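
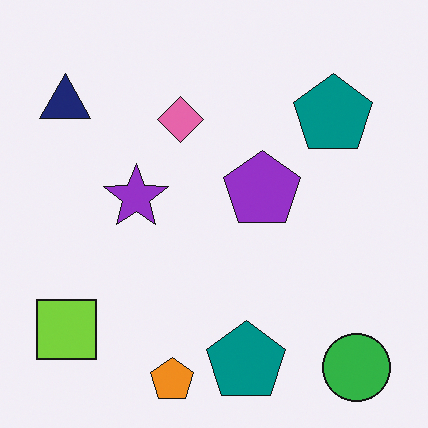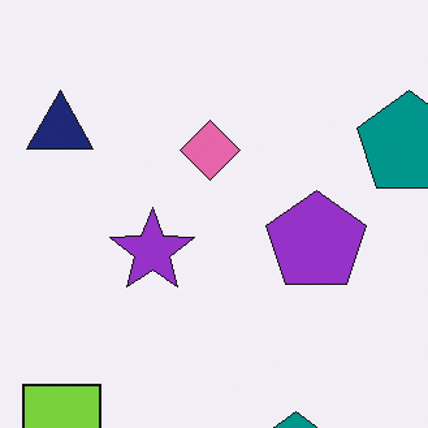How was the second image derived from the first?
The second image is the first cropped slightly and scaled back up.

The visible shapes are larger and the field of view is narrower; shapes near the original edges may be partly or wholly outside the frame — a crop-and-rescale.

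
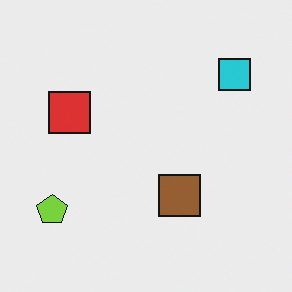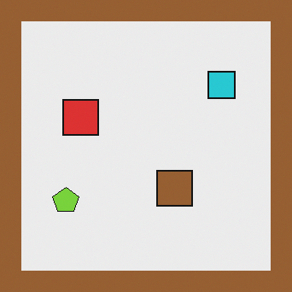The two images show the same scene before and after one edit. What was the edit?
The image was framed with a brown border.

A solid brown frame runs around the edge of the second image, with the content slightly shrunk inside it.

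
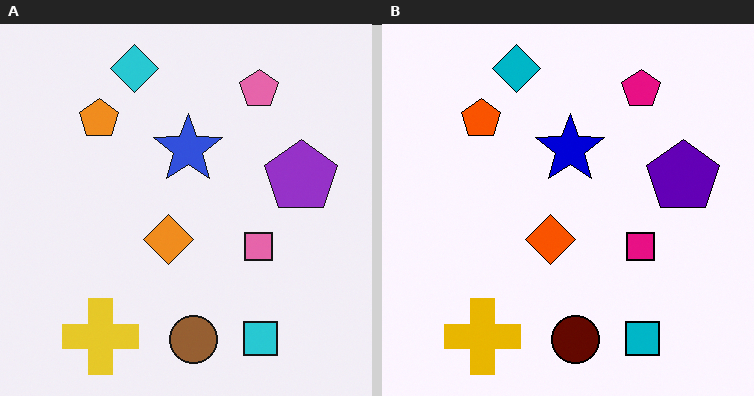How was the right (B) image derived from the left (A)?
Given much higher contrast.

Tones are pushed away from mid-grey across the whole image — a global contrast change.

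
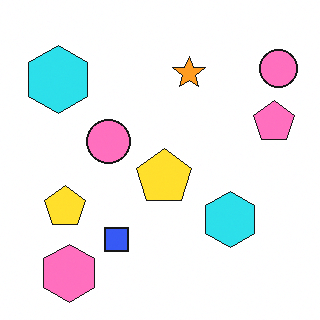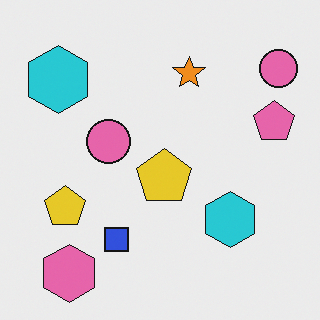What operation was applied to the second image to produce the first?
The image was slightly brightened.

Every pixel — background and shapes alike — is uniformly brightened.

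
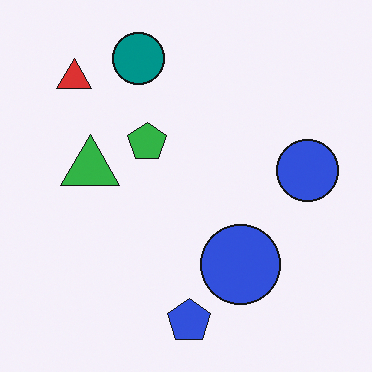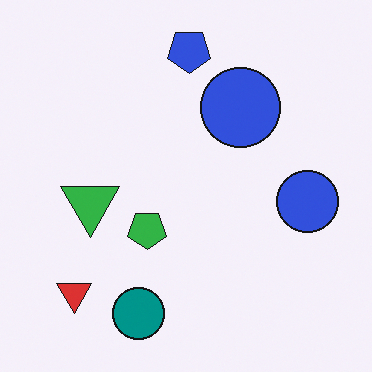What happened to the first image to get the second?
The image was flipped vertically (top ↔ bottom).

The blue pentagon is in the bottom of the first image and the top of the second — shapes on opposite sides of the horizontal midline have swapped in a mirror flip.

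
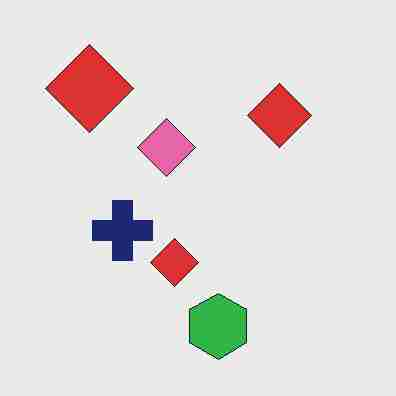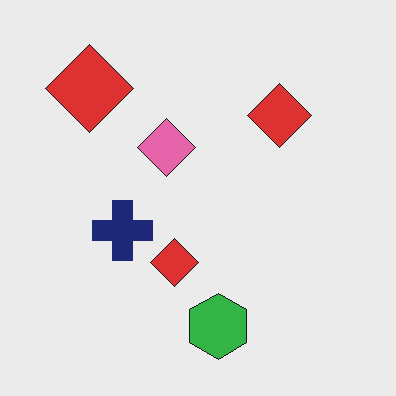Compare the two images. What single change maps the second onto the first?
The image was heavily JPEG-compressed with obvious blocking artifacts.

Blocky 8×8 compression artifacts appear around shape edges and the flat background shows ringing — characteristic JPEG degradation.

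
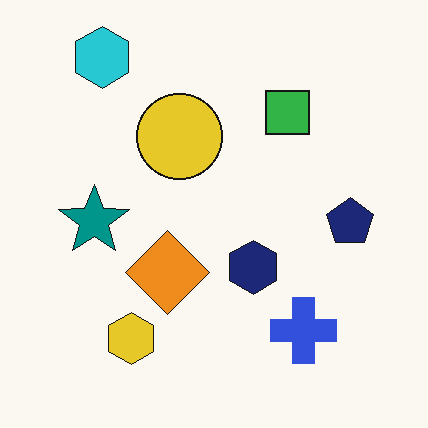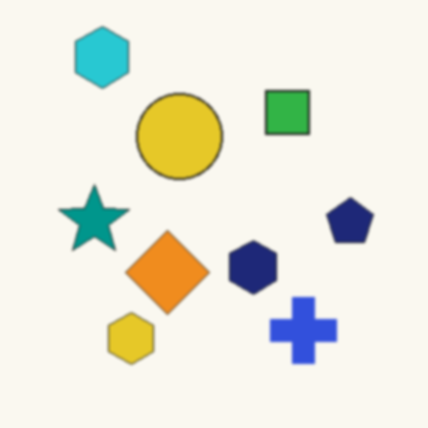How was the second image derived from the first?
The transformation is: given a subtle gaussian blur.

Shape edges and outlines are uniformly softened across the whole image.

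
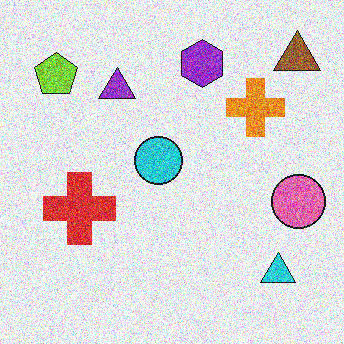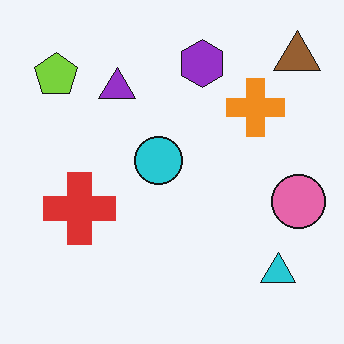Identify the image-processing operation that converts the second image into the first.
The first image is the second degraded with heavy additive noise.

Random speckle covers the whole image, including the flat background.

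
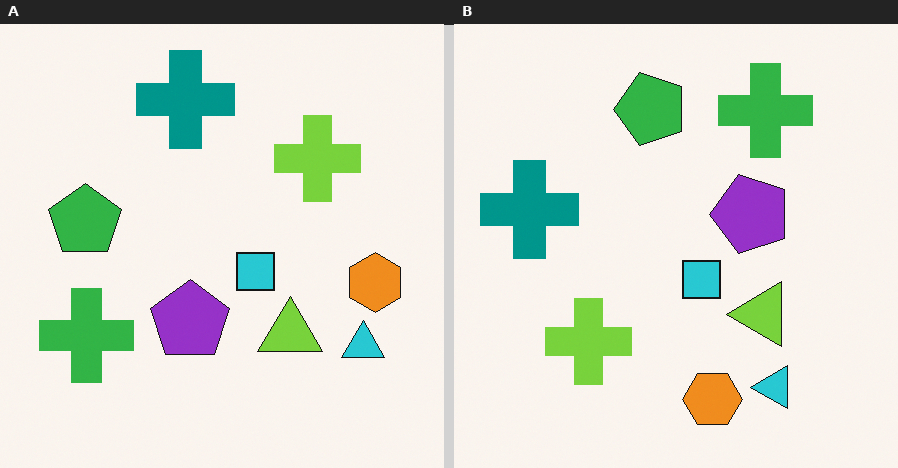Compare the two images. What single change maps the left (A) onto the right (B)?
The right (B) image is the left (A) transposed (reflected across the top-left ↔ bottom-right diagonal).

Shapes have swapped their row and column positions — what was in the top-right is now in the bottom-left — a diagonal reflection.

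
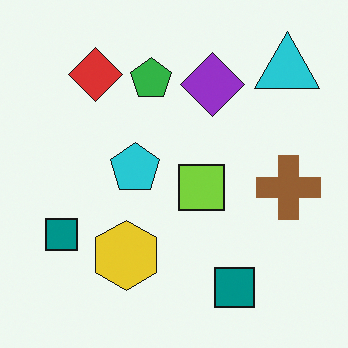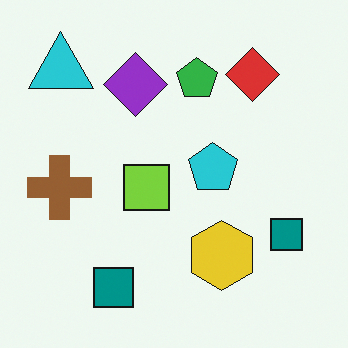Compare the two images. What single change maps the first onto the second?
The second image is the first flipped horizontally (left ↔ right).

The brown cross is in the right of the first image and the left of the second — shapes on opposite sides of the vertical midline have swapped in a mirror flip.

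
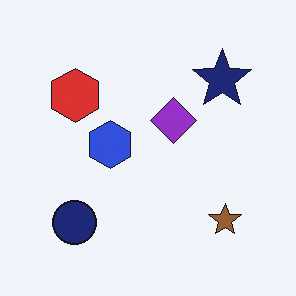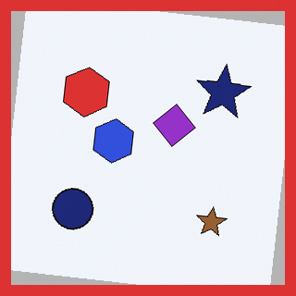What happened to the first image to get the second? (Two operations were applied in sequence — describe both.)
This is the original image rotated clockwise by a small amount, then framed with a red border.

Every shape is tilted by the same angle and the image corners show triangular fill wedges — a whole-image rotation by a non-right angle. A solid red frame runs around the edge of the second image, with the content slightly shrunk inside it.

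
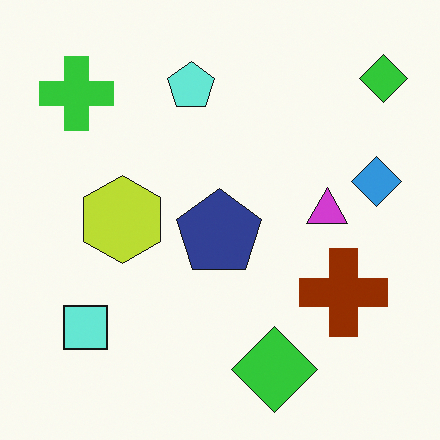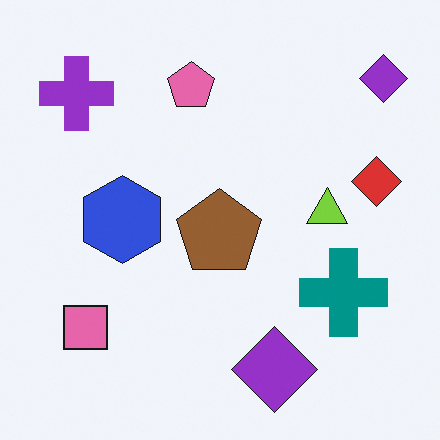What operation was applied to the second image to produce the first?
It was hue-shifted through roughly half the color wheel.

Every shape's color has rotated by the same amount around the hue wheel — a uniform hue shift.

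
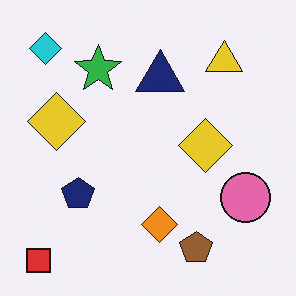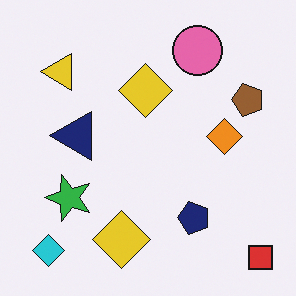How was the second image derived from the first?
The image was rotated 90° counter-clockwise.

The red square sits in the bottom-left of the first image and the bottom-right of the second — consistent with a whole-image 90° counter-clockwise rotation.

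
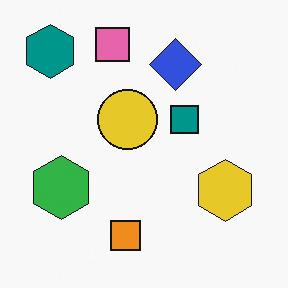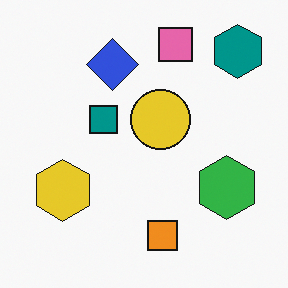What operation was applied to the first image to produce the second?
Flipped horizontally (left ↔ right).

The teal hexagon is in the top-left of the first image and the top-right of the second — shapes on opposite sides of the vertical midline have swapped in a mirror flip.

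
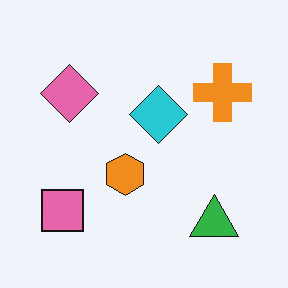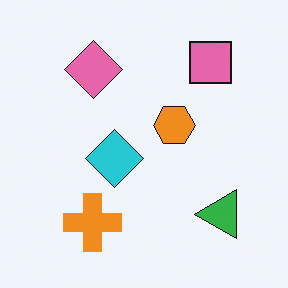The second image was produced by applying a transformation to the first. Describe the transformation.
It was transposed (reflected across the top-left ↔ bottom-right diagonal).

Shapes have swapped their row and column positions — what was in the top-right is now in the bottom-left — a diagonal reflection.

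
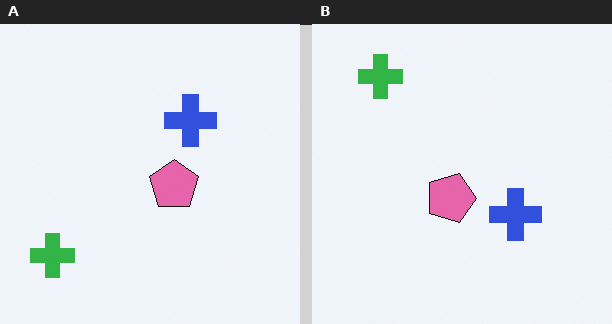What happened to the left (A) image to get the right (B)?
This is the original image rotated 90° clockwise.

The green cross sits in the bottom-left of the left (A) image and the top-left of the right (B) — consistent with a whole-image 90° clockwise rotation.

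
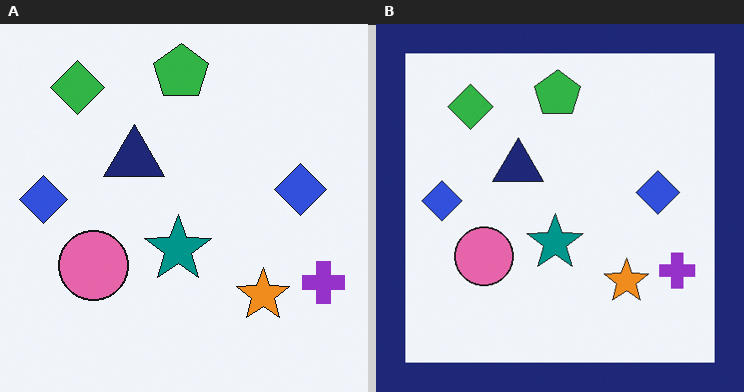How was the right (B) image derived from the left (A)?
It was framed with a navy border.

A solid navy frame runs around the edge of the right (B) image, with the content slightly shrunk inside it.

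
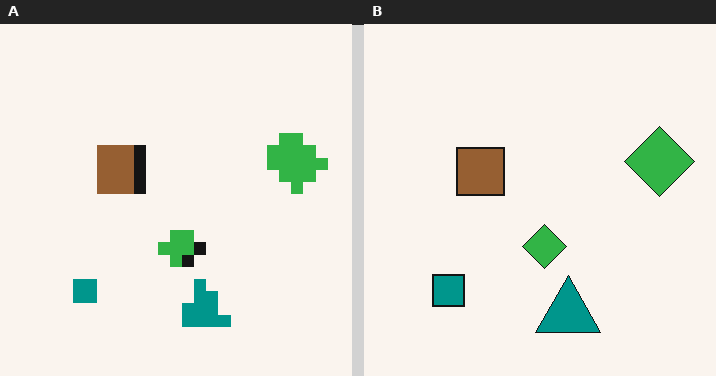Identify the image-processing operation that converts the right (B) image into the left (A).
The transformation is: heavily pixelated into large blocks.

Shapes are reduced to large square blocks; fine edges and outlines are lost — a downscale-then-upscale (mosaic) effect.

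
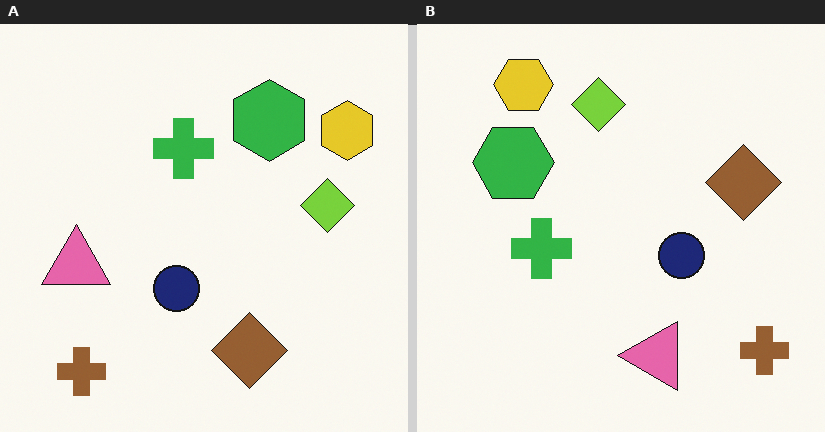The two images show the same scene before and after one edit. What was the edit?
It was rotated 90° counter-clockwise.

The brown cross sits in the bottom-left of the left (A) image and the bottom-right of the right (B) — consistent with a whole-image 90° counter-clockwise rotation.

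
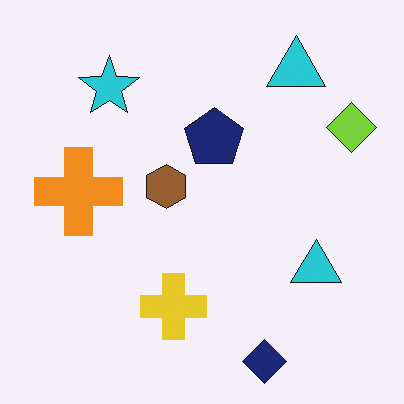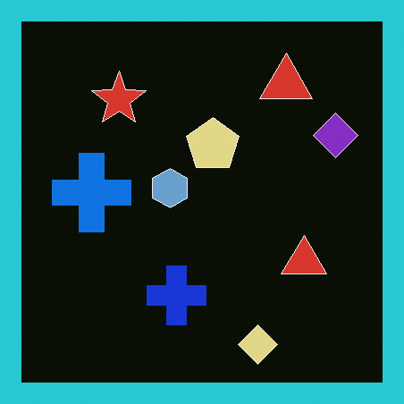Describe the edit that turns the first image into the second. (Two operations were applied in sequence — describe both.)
Color-inverted (negative), then framed with a cyan border.

The light background has become dark and every shape's color is its complement — a photographic negative. A solid cyan frame runs around the edge of the second image, with the content slightly shrunk inside it.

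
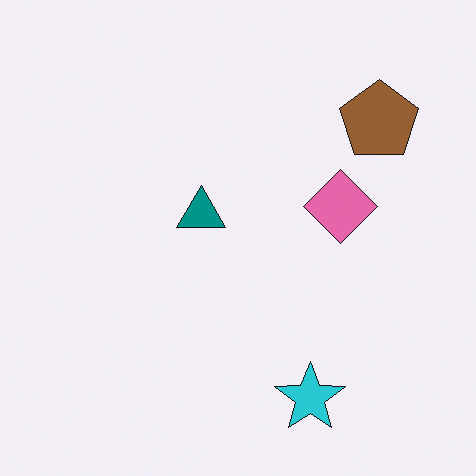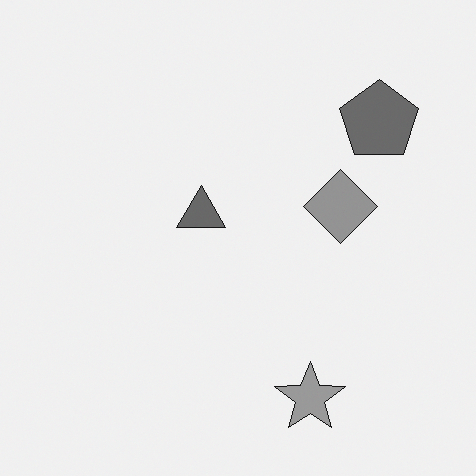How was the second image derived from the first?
This is the original image converted to grayscale.

All color is removed — every shape is now a shade of grey.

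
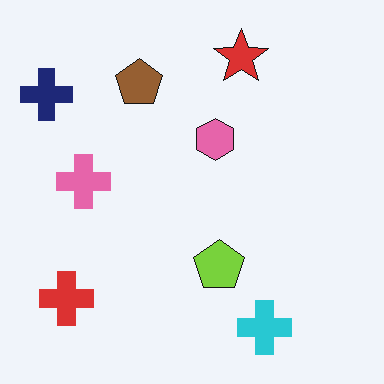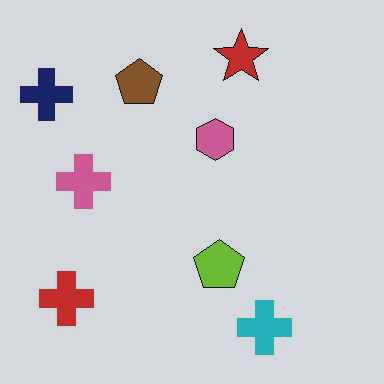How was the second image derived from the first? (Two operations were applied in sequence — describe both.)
The image was given moderate JPEG compression, then darkened a little.

Blocky 8×8 compression artifacts appear around shape edges and the flat background shows ringing — characteristic JPEG degradation. Every pixel — background and shapes alike — is uniformly darkened.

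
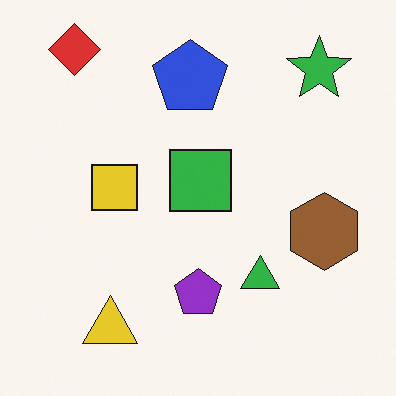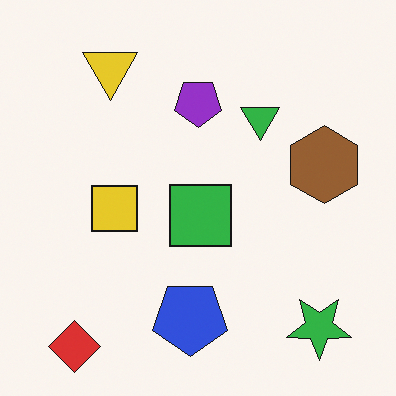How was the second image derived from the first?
Flipped vertically (top ↔ bottom).

The red diamond is in the top-left of the first image and the bottom-left of the second — shapes on opposite sides of the horizontal midline have swapped in a mirror flip.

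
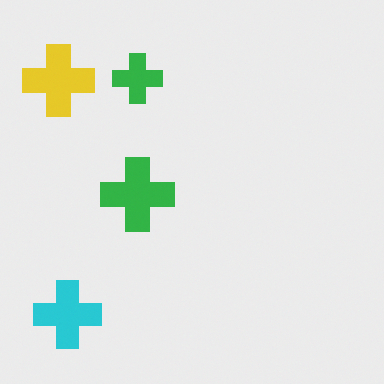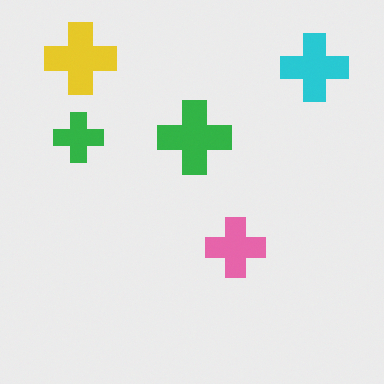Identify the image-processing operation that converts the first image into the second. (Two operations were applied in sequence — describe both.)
The second image is the first transposed (reflected across the top-left ↔ bottom-right diagonal), then overlaid with an additional pink cross.

Shapes have swapped their row and column positions — what was in the top-right is now in the bottom-left — a diagonal reflection. A pink cross appears in the second image that is absent from the first.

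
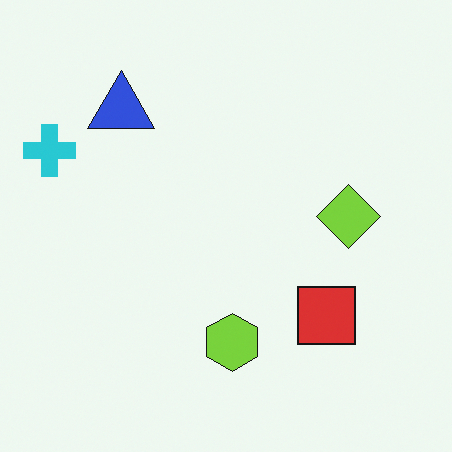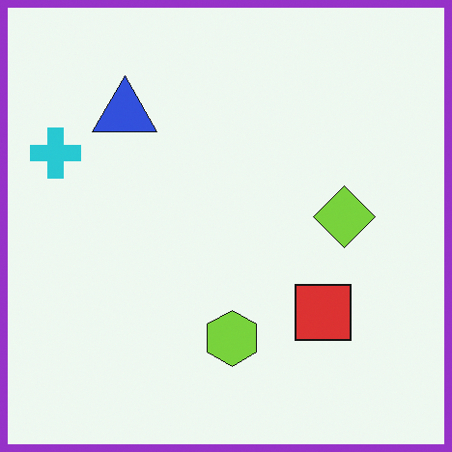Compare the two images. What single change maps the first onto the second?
It was framed with a purple border.

A solid purple frame runs around the edge of the second image, with the content slightly shrunk inside it.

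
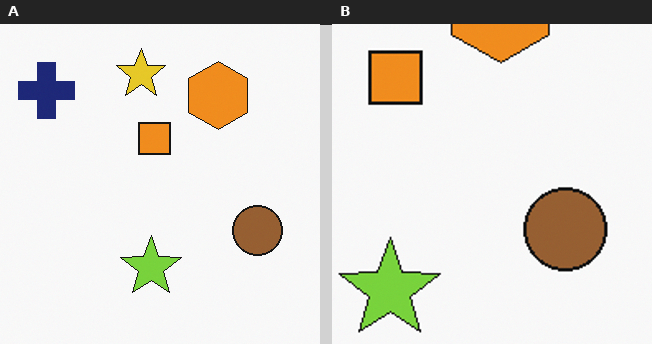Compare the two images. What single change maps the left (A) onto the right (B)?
The right (B) image is the left (A) cropped tightly and scaled back up.

The visible shapes are larger and the field of view is narrower; shapes near the original edges may be partly or wholly outside the frame — a crop-and-rescale.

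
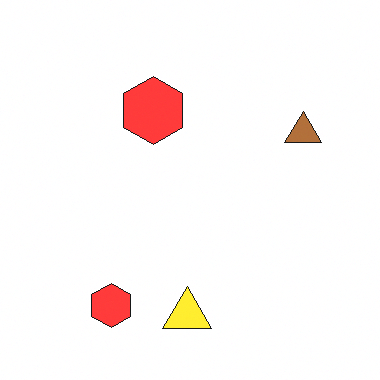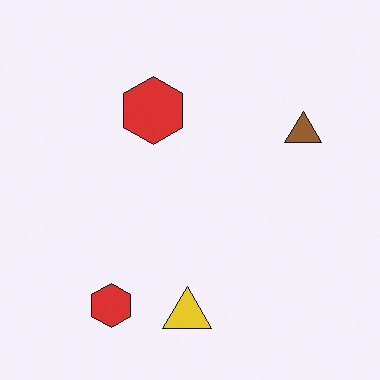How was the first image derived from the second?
It was brightened a little.

Every pixel — background and shapes alike — is uniformly brightened.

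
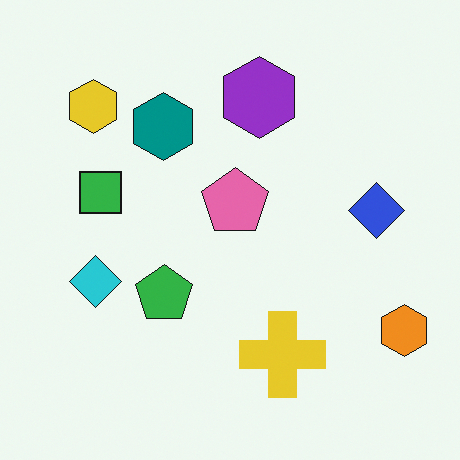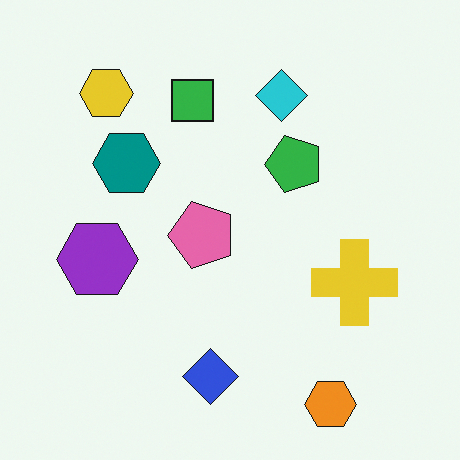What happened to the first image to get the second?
The transformation is: transposed (reflected across the top-left ↔ bottom-right diagonal).

Shapes have swapped their row and column positions — what was in the top-right is now in the bottom-left — a diagonal reflection.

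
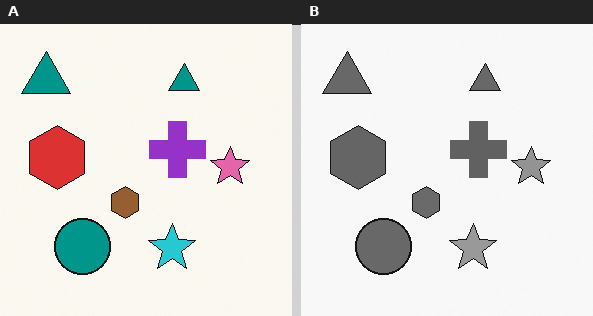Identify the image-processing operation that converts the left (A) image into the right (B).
The image was converted to grayscale.

All color is removed — every shape is now a shade of grey.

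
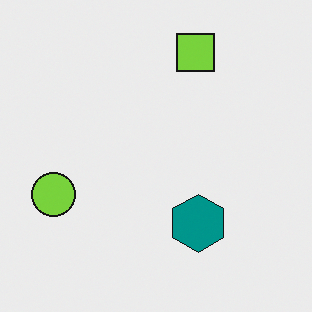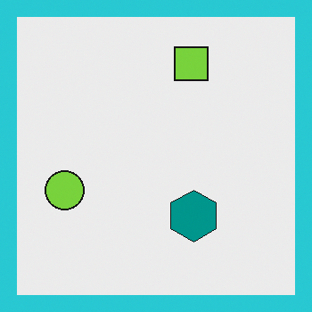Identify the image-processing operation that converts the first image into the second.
The transformation is: framed with a cyan border.

A solid cyan frame runs around the edge of the second image, with the content slightly shrunk inside it.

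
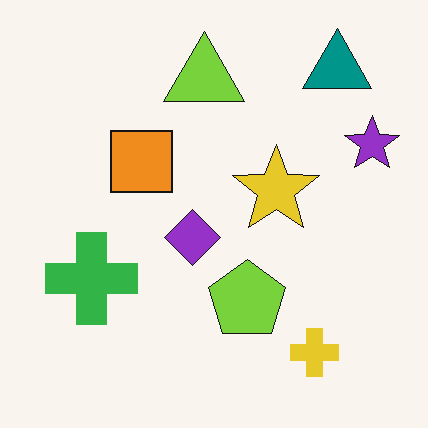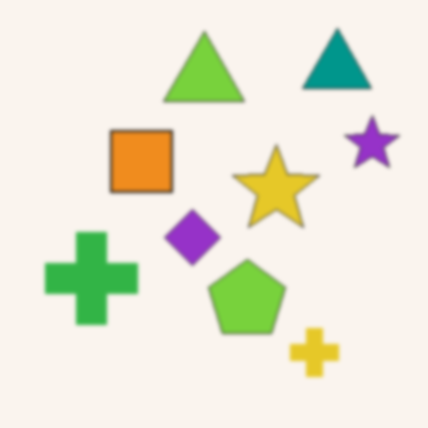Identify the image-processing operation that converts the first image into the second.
This is the original image slightly softened.

Shape edges and outlines are uniformly softened across the whole image.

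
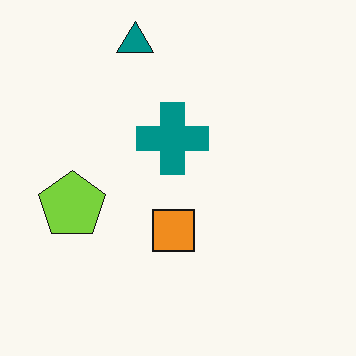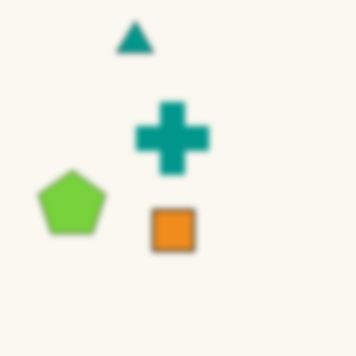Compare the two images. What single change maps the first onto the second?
This is the original image noticeably gaussian-blurred.

Shape edges and outlines are uniformly softened across the whole image.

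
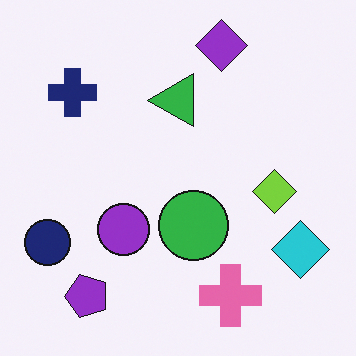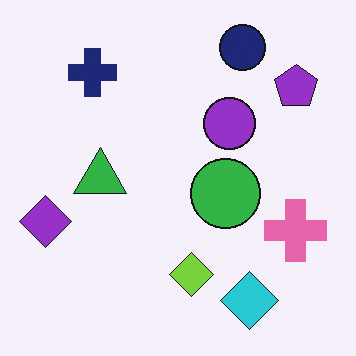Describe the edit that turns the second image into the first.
Transposed (reflected across the top-left ↔ bottom-right diagonal).

Shapes have swapped their row and column positions — what was in the top-right is now in the bottom-left — a diagonal reflection.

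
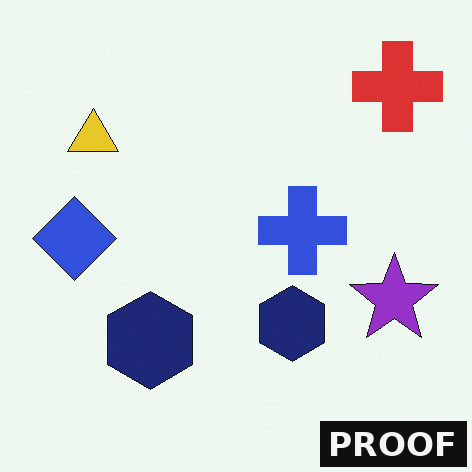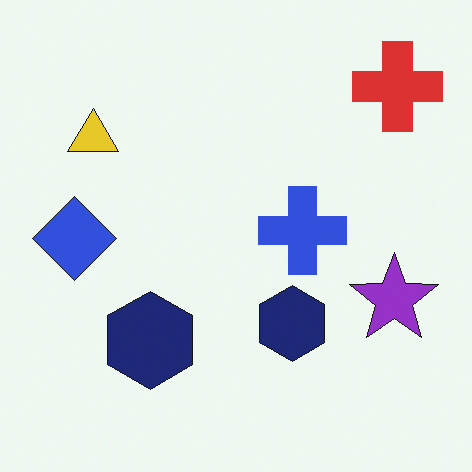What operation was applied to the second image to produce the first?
The first image is the second watermarked with the text "PROOF" in the lower-right corner.

A dark label reading "PROOF" appears in the lower-right corner.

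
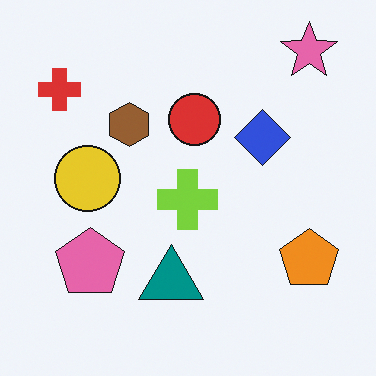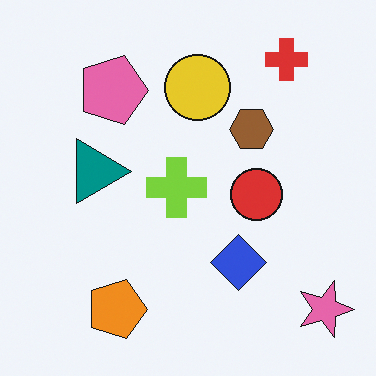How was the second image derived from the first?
The transformation is: rotated 90° clockwise.

The pink star sits in the top-right of the first image and the bottom-right of the second — consistent with a whole-image 90° clockwise rotation.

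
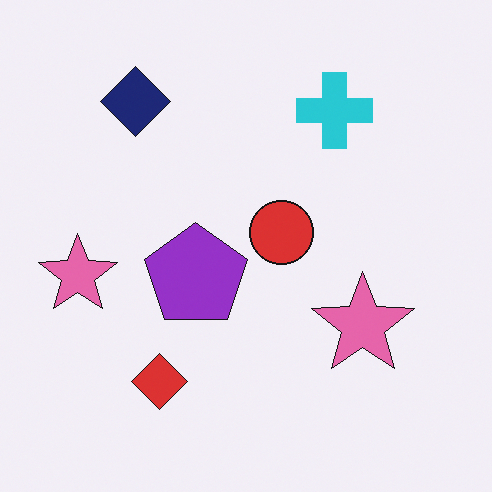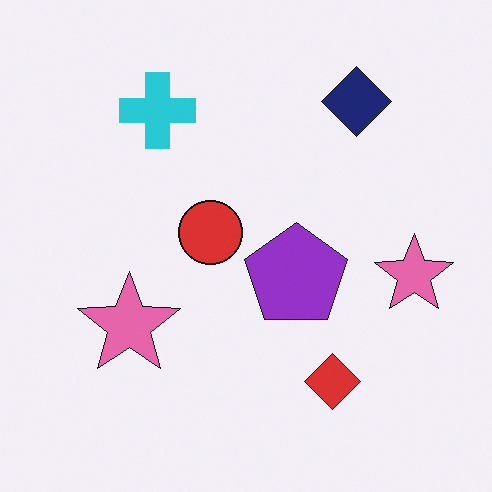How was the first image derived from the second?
Flipped horizontally (left ↔ right).

The navy diamond is in the top-right of the second image and the top-left of the first — shapes on opposite sides of the vertical midline have swapped in a mirror flip.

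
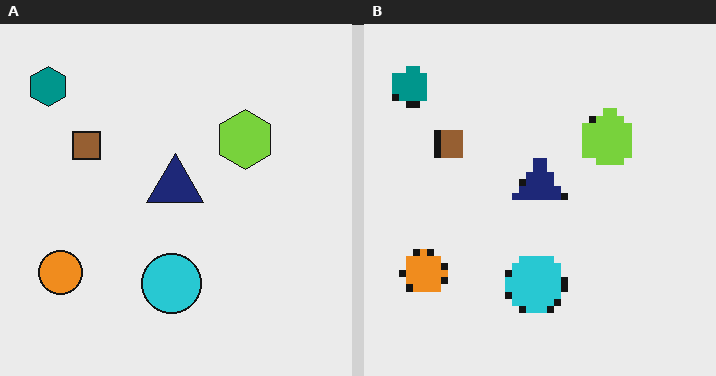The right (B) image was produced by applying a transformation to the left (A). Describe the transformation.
This is the original image moderately pixelated.

Shapes are reduced to large square blocks; fine edges and outlines are lost — a downscale-then-upscale (mosaic) effect.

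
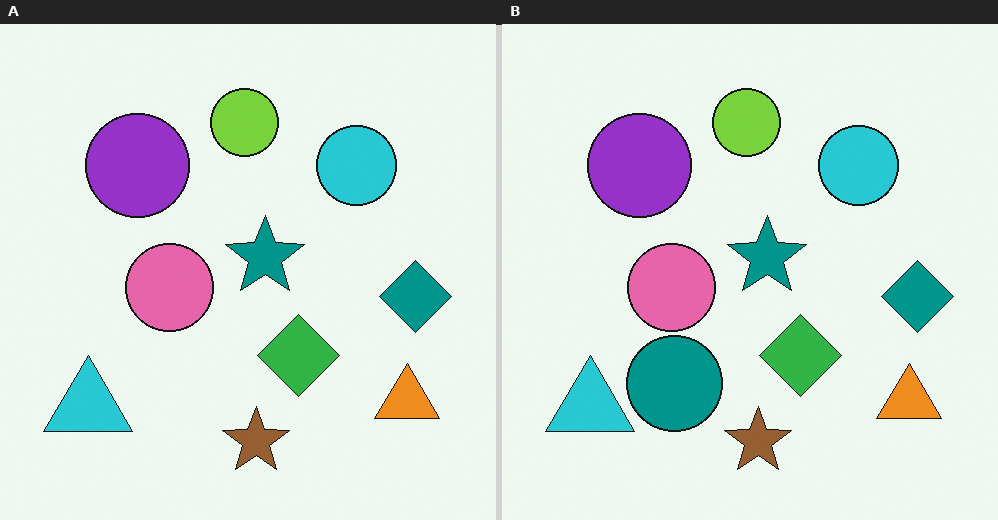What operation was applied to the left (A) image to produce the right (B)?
Overlaid with an additional teal circle.

A teal circle appears in the right (B) image that is absent from the left (A).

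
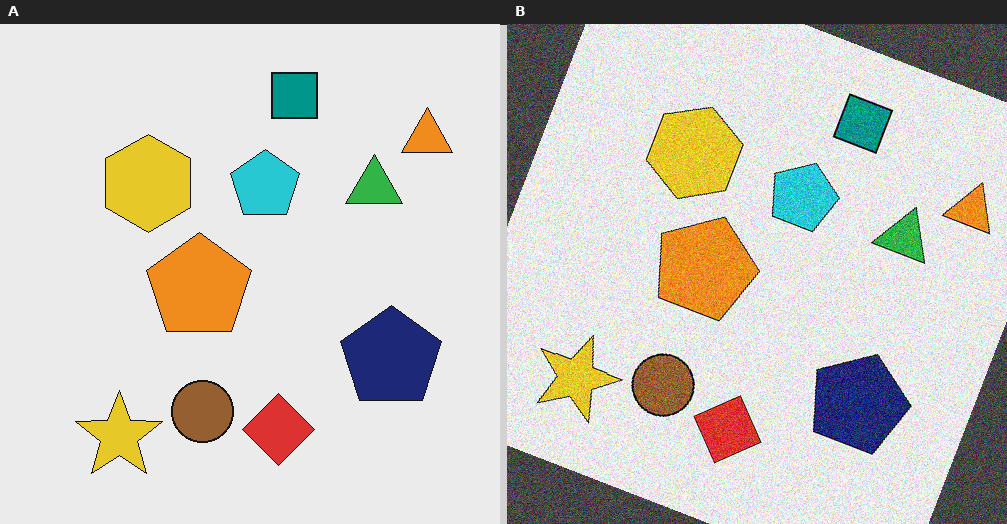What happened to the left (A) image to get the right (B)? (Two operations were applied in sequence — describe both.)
Rotated clockwise by a moderate amount, then degraded with moderate additive noise.

Every shape is tilted by the same angle and the image corners show triangular fill wedges — a whole-image rotation by a non-right angle. Random speckle covers the whole image, including the flat background.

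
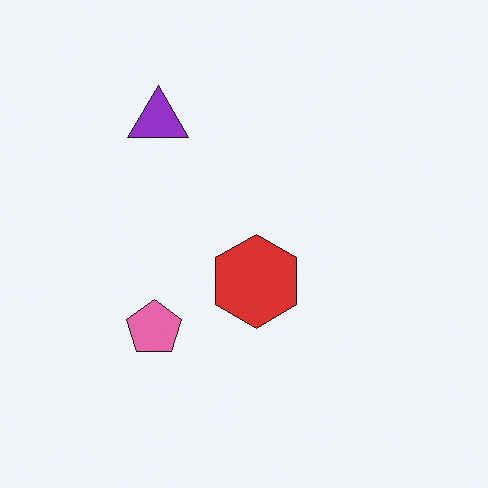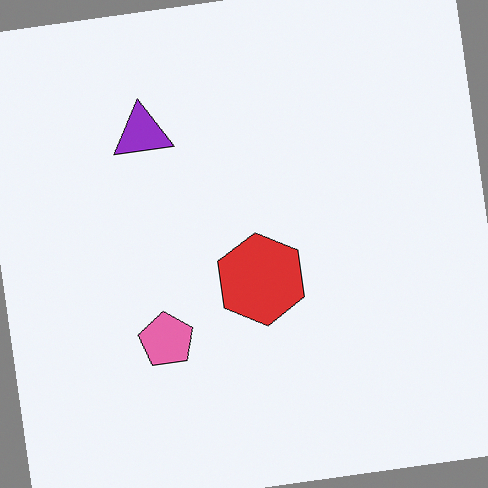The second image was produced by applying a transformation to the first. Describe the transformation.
This is the original image rotated counter-clockwise by a slight angle.

Every shape is tilted by the same angle and the image corners show triangular fill wedges — a whole-image rotation by a non-right angle.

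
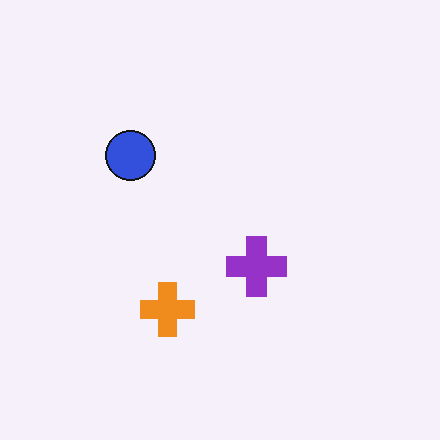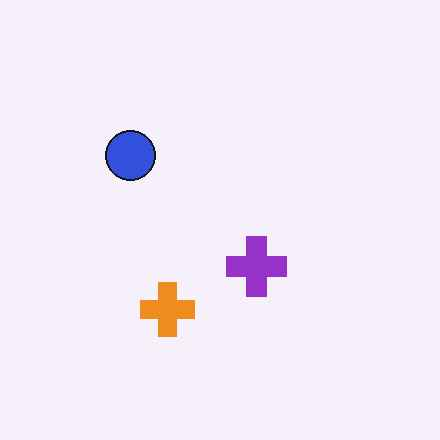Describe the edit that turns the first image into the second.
The second image is the first given moderate JPEG compression.

Blocky 8×8 compression artifacts appear around shape edges and the flat background shows ringing — characteristic JPEG degradation.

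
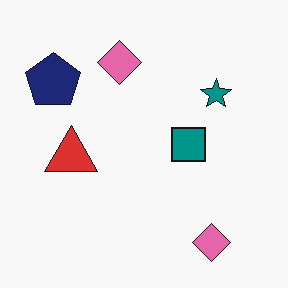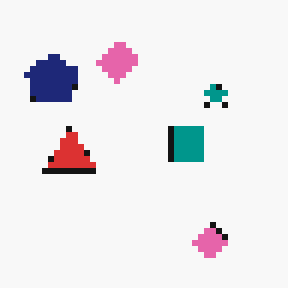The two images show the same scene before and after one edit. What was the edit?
The transformation is: moderately pixelated.

Shapes are reduced to large square blocks; fine edges and outlines are lost — a downscale-then-upscale (mosaic) effect.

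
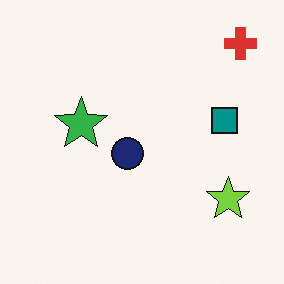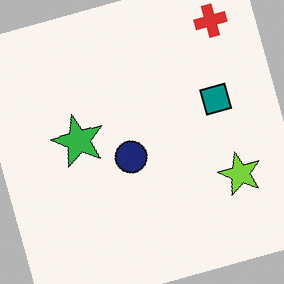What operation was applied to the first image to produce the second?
The transformation is: rotated counter-clockwise by a clearly visible amount.

Every shape is tilted by the same angle and the image corners show triangular fill wedges — a whole-image rotation by a non-right angle.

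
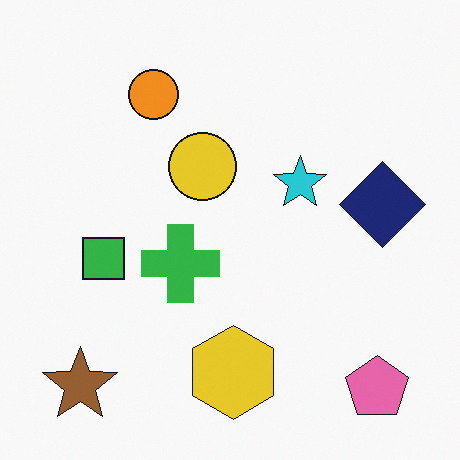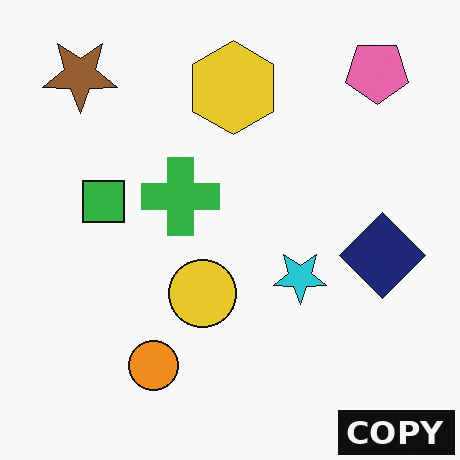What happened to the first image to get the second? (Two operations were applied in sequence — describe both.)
It was flipped vertically (top ↔ bottom), then watermarked with the text "COPY" in the lower-right corner.

The pink pentagon is in the bottom-right of the first image and the top-right of the second — shapes on opposite sides of the horizontal midline have swapped in a mirror flip. A dark label reading "COPY" appears in the lower-right corner.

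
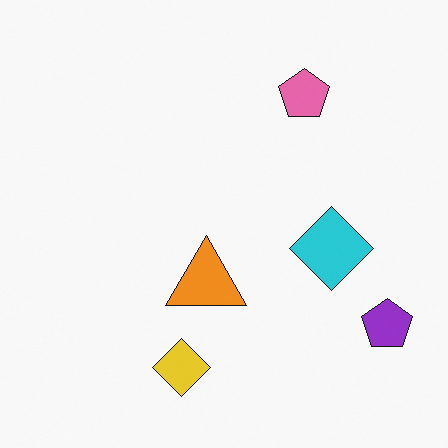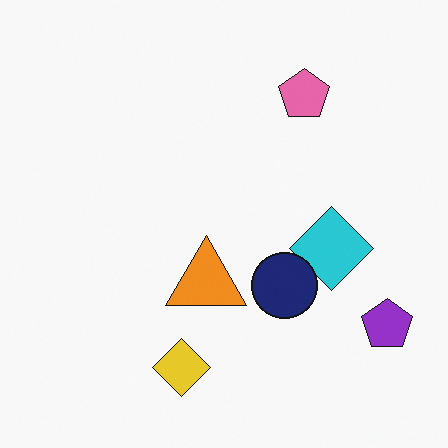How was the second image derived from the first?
Overlaid with an additional navy circle.

A navy circle appears in the second image that is absent from the first.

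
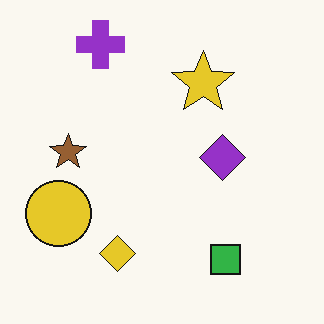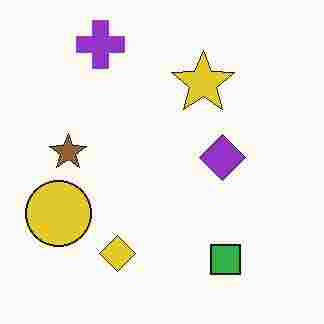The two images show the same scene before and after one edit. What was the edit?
This is the original image heavily JPEG-compressed with obvious blocking artifacts.

Blocky 8×8 compression artifacts appear around shape edges and the flat background shows ringing — characteristic JPEG degradation.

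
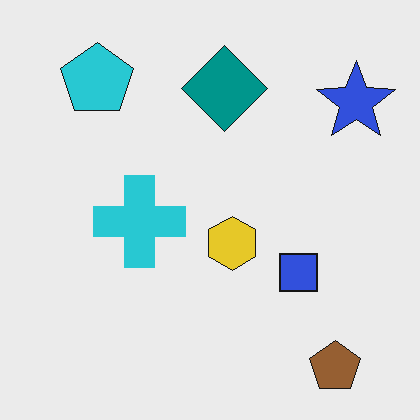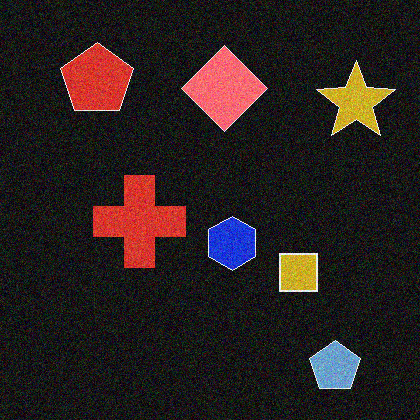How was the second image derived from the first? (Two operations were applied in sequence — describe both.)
The image was degraded with moderate additive noise, then color-inverted (negative).

Random speckle covers the whole image, including the flat background. The light background has become dark and every shape's color is its complement — a photographic negative.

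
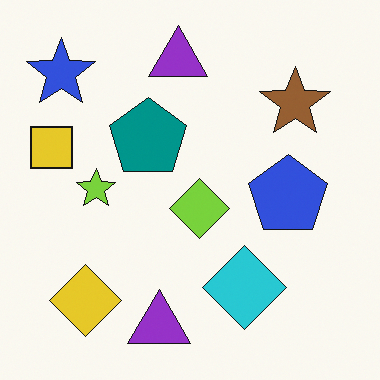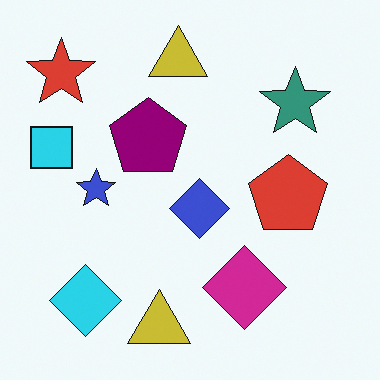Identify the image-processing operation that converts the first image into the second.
It was hue-shifted through roughly a third of the color wheel.

Every shape's color has rotated by the same amount around the hue wheel — a uniform hue shift.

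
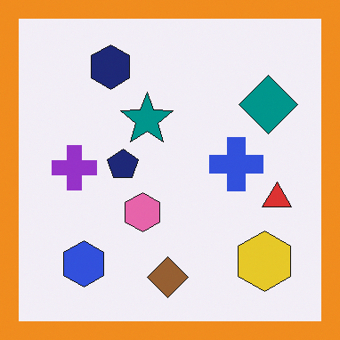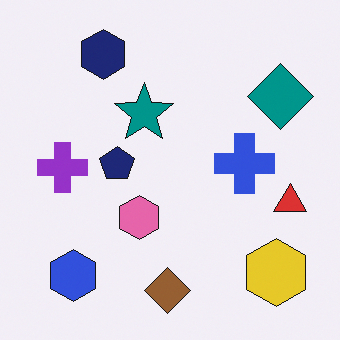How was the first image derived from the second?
The first image is the second framed with a orange border.

A solid orange frame runs around the edge of the first image, with the content slightly shrunk inside it.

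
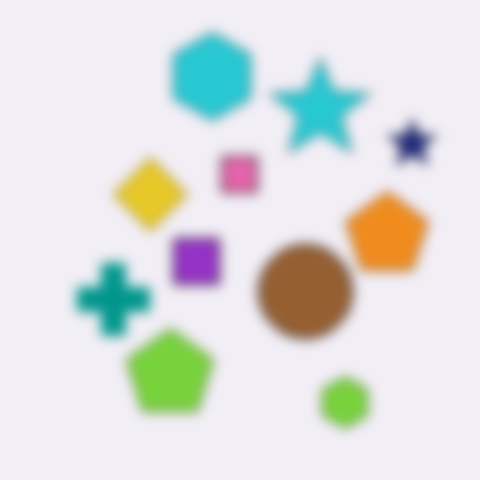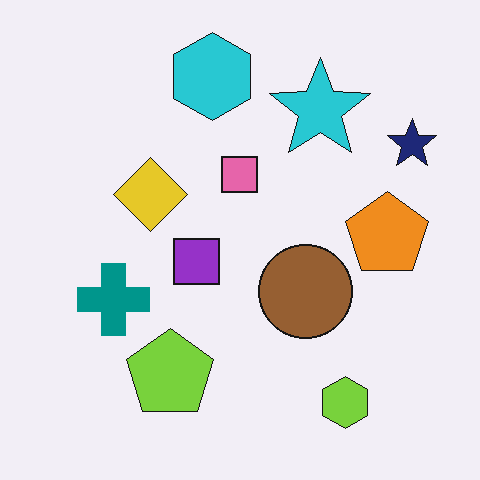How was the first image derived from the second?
The image was heavily blurred.

Shape edges and outlines are uniformly softened across the whole image.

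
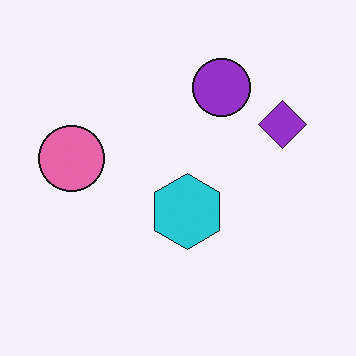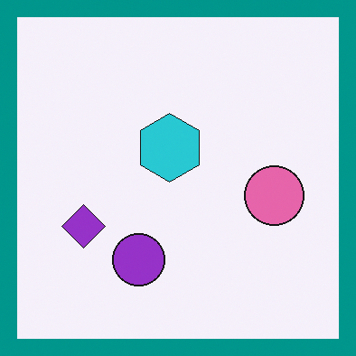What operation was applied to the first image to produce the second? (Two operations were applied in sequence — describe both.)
The transformation is: rotated 180°, then framed with a teal border.

The purple diamond sits in the right of the first image and the left of the second — consistent with a whole-image 180° rotation. A solid teal frame runs around the edge of the second image, with the content slightly shrunk inside it.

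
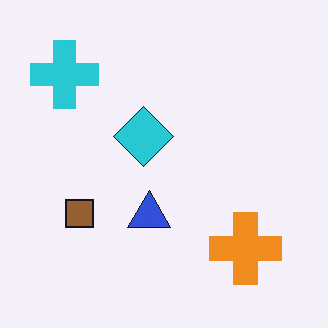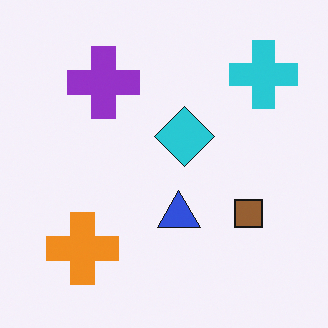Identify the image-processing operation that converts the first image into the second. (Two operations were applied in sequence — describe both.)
The second image is the first flipped horizontally (left ↔ right), then overlaid with an additional purple cross.

The cyan cross is in the top-left of the first image and the top-right of the second — shapes on opposite sides of the vertical midline have swapped in a mirror flip. A purple cross appears in the second image that is absent from the first.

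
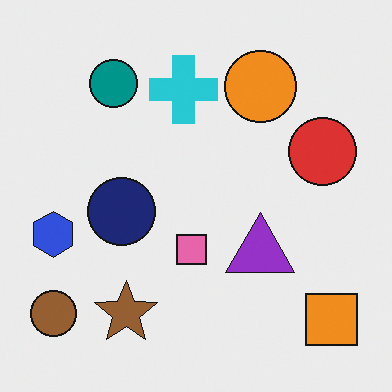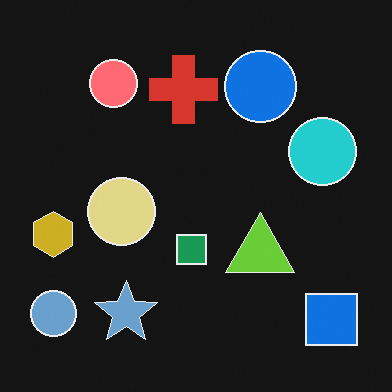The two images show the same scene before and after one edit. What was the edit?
This is the original image color-inverted (negative).

The light background has become dark and every shape's color is its complement — a photographic negative.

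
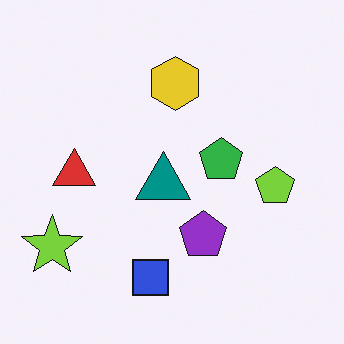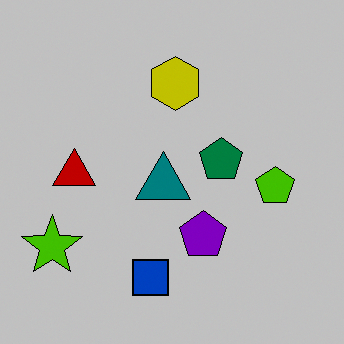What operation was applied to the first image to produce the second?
Heavily posterized to just a handful of flat colors.

Each flat color has snapped to a coarser quantized level — most visibly, the near-white background has dropped to a flat grey.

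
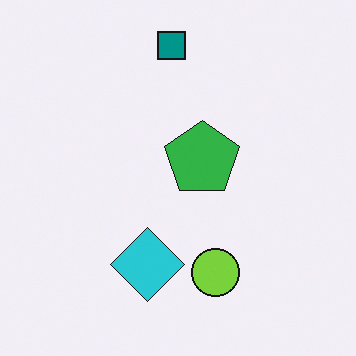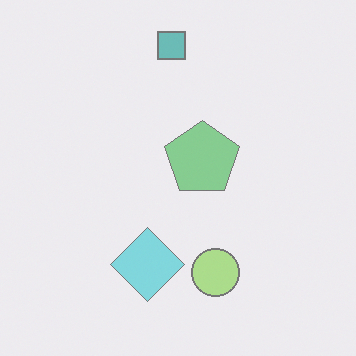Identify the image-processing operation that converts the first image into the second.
The second image is the first washed out (contrast reduced).

Tones are pushed toward mid-grey across the whole image — a global contrast change.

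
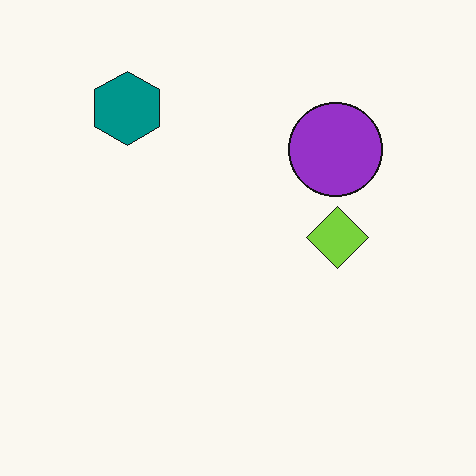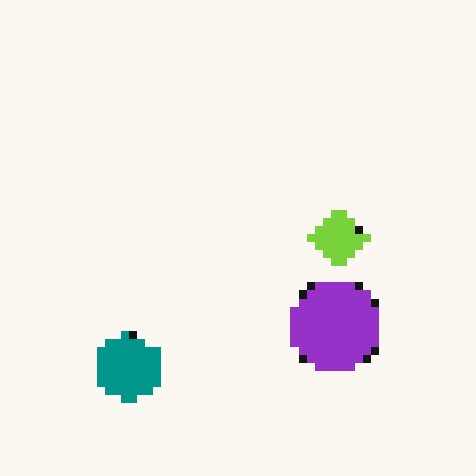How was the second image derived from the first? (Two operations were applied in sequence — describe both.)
Flipped vertically (top ↔ bottom), then pixelated into visible square blocks.

The teal hexagon is in the top-left of the first image and the bottom-left of the second — shapes on opposite sides of the horizontal midline have swapped in a mirror flip. Shapes are reduced to large square blocks; fine edges and outlines are lost — a downscale-then-upscale (mosaic) effect.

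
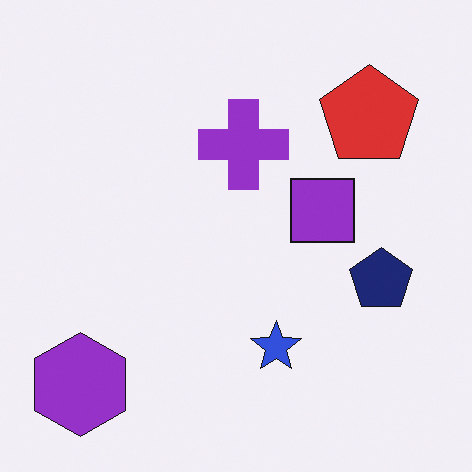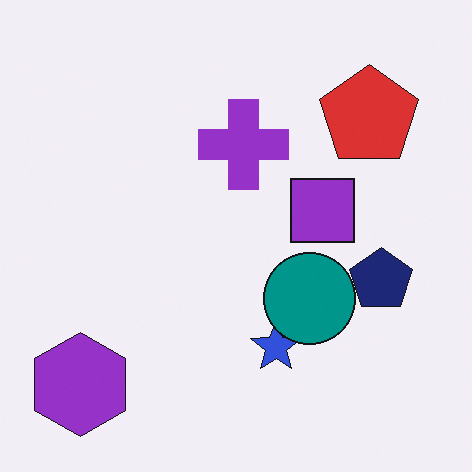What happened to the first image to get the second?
Overlaid with an additional teal circle.

A teal circle appears in the second image that is absent from the first.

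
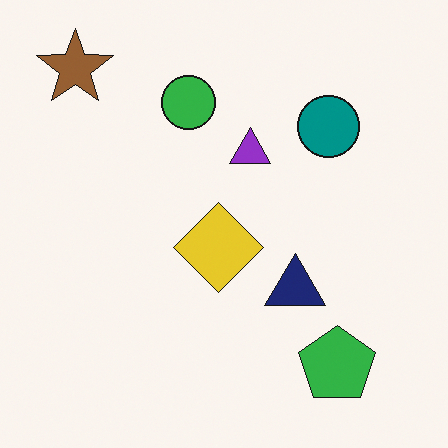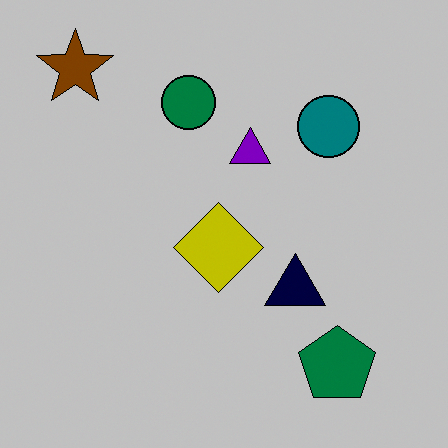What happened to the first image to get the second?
Aggressively posterized.

Each flat color has snapped to a coarser quantized level — most visibly, the near-white background has dropped to a flat grey.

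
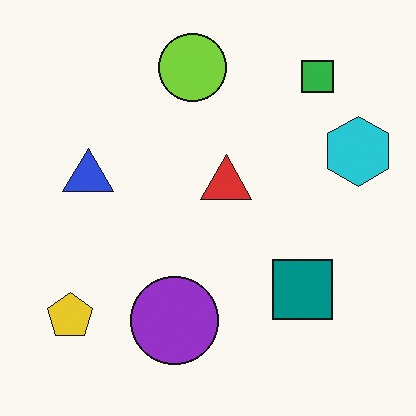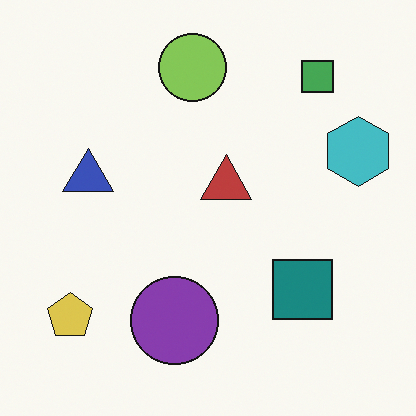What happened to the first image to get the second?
Slightly desaturated.

All colors are more muted and greyish — a global saturation change.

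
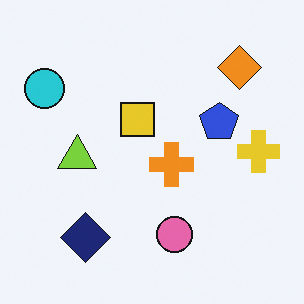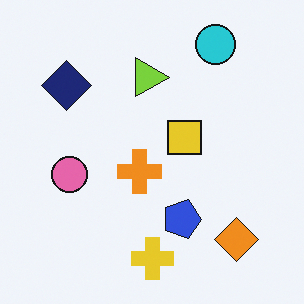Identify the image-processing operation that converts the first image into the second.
The second image is the first rotated 90° clockwise.

The cyan circle sits in the top-left of the first image and the top-right of the second — consistent with a whole-image 90° clockwise rotation.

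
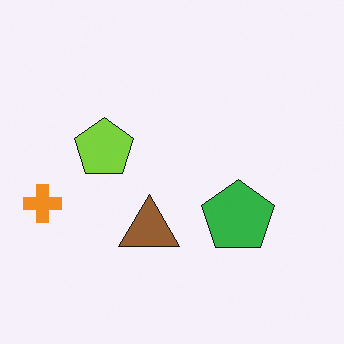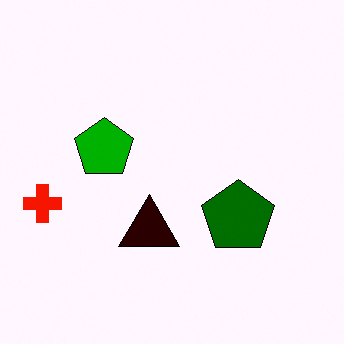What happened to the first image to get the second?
The second image is the first given much higher contrast.

Tones are pushed away from mid-grey across the whole image — a global contrast change.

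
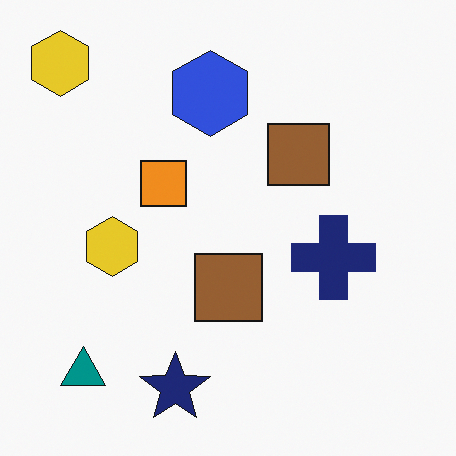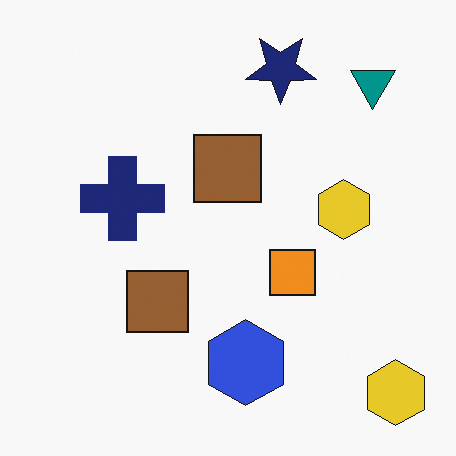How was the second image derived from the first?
It was rotated 180°.

The teal triangle sits in the bottom-left of the first image and the top-right of the second — consistent with a whole-image 180° rotation.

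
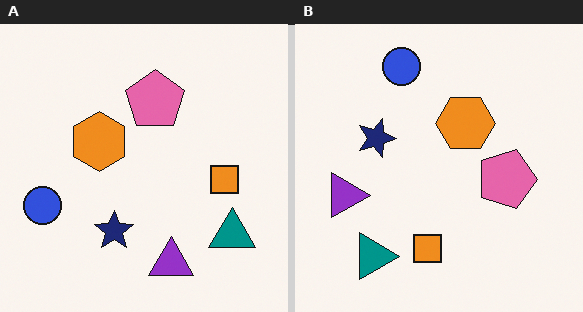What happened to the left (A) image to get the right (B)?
The image was rotated 90° clockwise.

The teal triangle sits in the bottom-right of the left (A) image and the bottom-left of the right (B) — consistent with a whole-image 90° clockwise rotation.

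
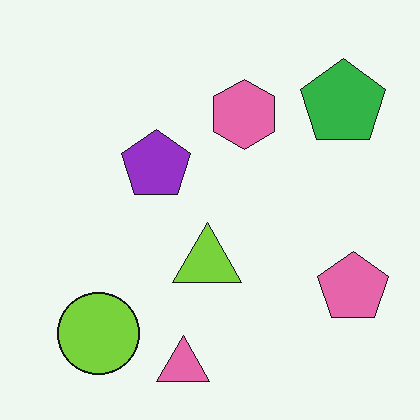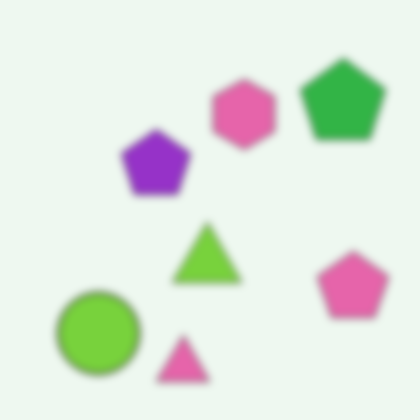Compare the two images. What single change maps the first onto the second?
This is the original image noticeably gaussian-blurred.

Shape edges and outlines are uniformly softened across the whole image.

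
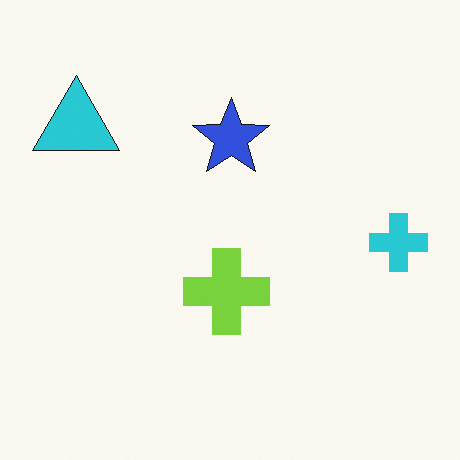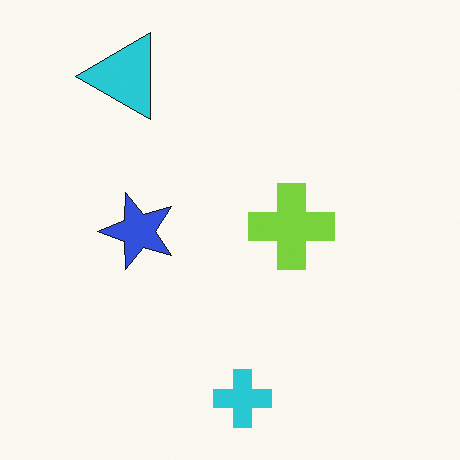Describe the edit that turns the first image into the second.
The transformation is: transposed (reflected across the top-left ↔ bottom-right diagonal).

Shapes have swapped their row and column positions — what was in the top-right is now in the bottom-left — a diagonal reflection.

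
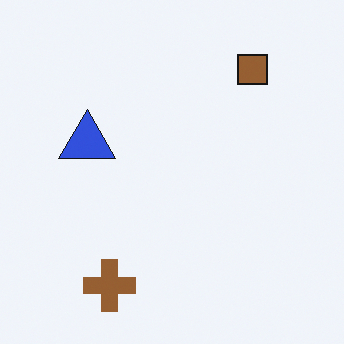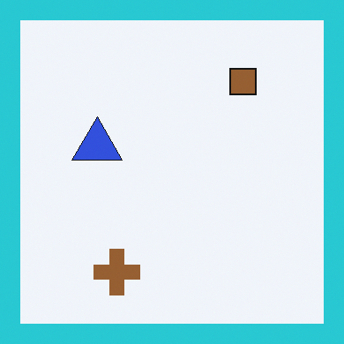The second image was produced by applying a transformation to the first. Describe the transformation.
It was framed with a cyan border.

A solid cyan frame runs around the edge of the second image, with the content slightly shrunk inside it.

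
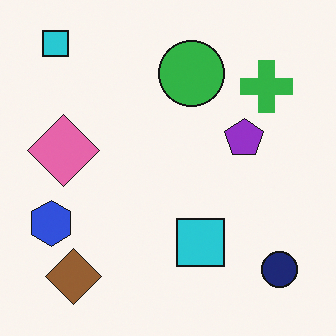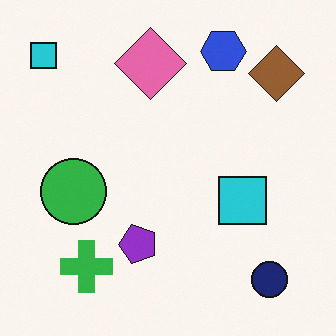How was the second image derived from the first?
The second image is the first transposed (reflected across the top-left ↔ bottom-right diagonal).

Shapes have swapped their row and column positions — what was in the top-right is now in the bottom-left — a diagonal reflection.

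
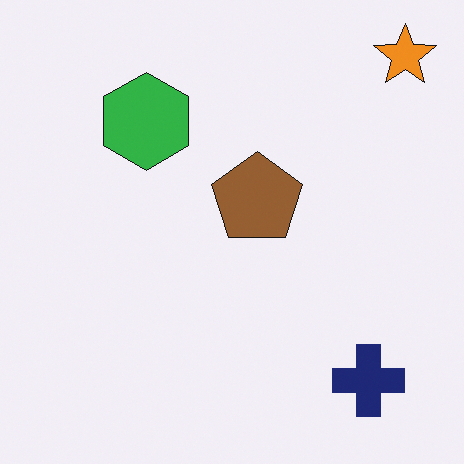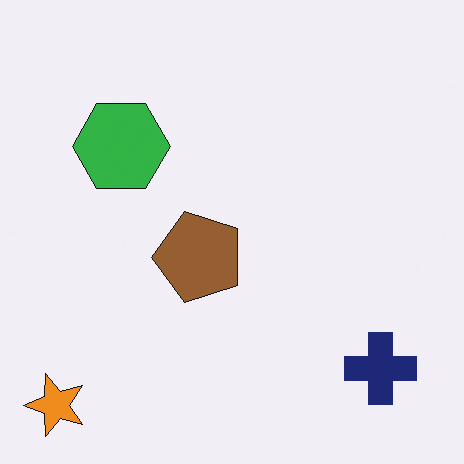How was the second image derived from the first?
The second image is the first transposed (reflected across the top-left ↔ bottom-right diagonal).

Shapes have swapped their row and column positions — what was in the top-right is now in the bottom-left — a diagonal reflection.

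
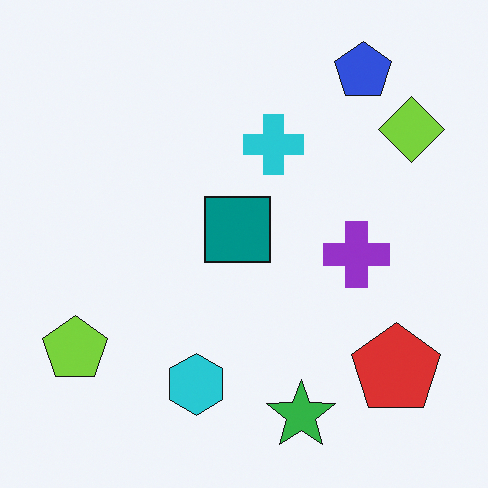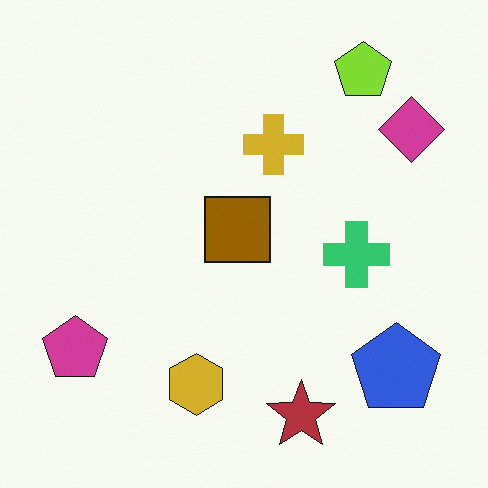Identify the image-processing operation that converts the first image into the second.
The transformation is: hue-shifted through roughly half the color wheel.

Every shape's color has rotated by the same amount around the hue wheel — a uniform hue shift.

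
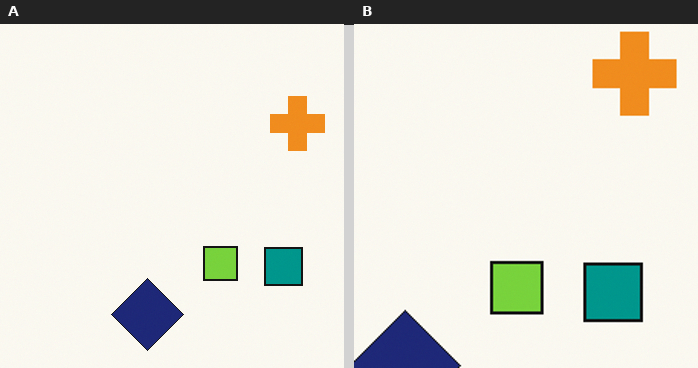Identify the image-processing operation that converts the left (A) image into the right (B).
The right (B) image is the left (A) cropped to a modestly smaller region and rescaled.

The visible shapes are larger and the field of view is narrower; shapes near the original edges may be partly or wholly outside the frame — a crop-and-rescale.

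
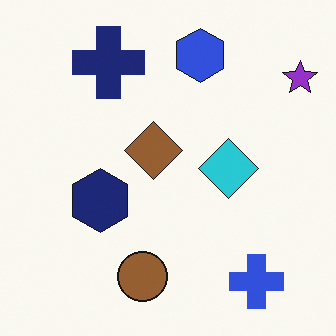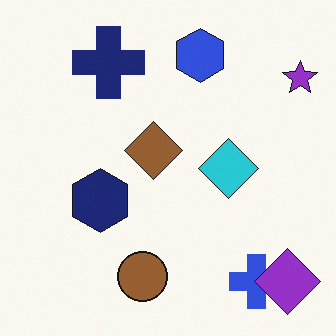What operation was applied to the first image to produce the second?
The second image is the first overlaid with an additional purple diamond.

A purple diamond appears in the second image that is absent from the first.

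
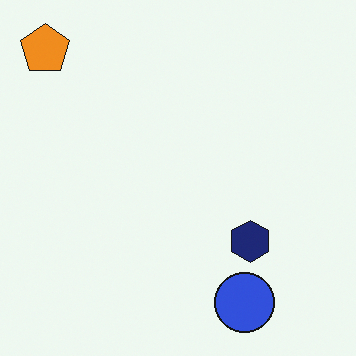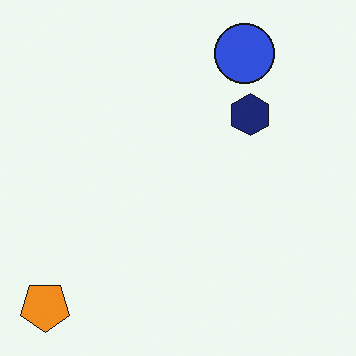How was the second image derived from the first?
It was flipped vertically (top ↔ bottom).

The orange pentagon is in the top-left of the first image and the bottom-left of the second — shapes on opposite sides of the horizontal midline have swapped in a mirror flip.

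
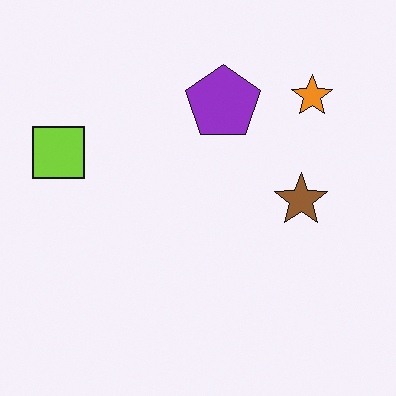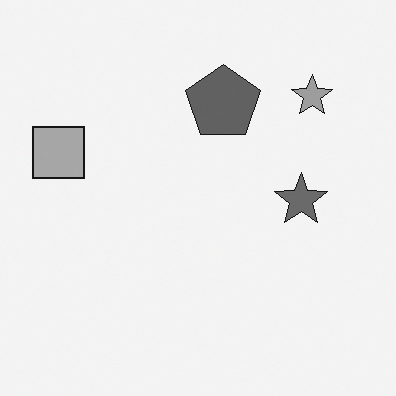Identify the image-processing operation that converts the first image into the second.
This is the original image converted to grayscale.

All color is removed — every shape is now a shade of grey.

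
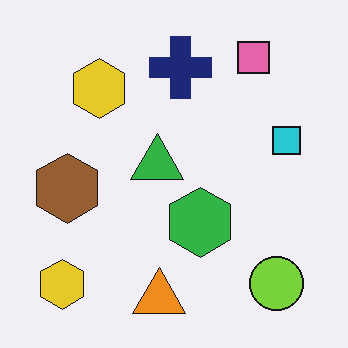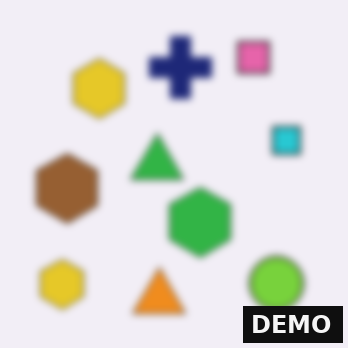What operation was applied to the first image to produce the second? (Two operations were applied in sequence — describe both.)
The second image is the first moderately blurred, then watermarked with the text "DEMO" in the lower-right corner.

Shape edges and outlines are uniformly softened across the whole image. A dark label reading "DEMO" appears in the lower-right corner.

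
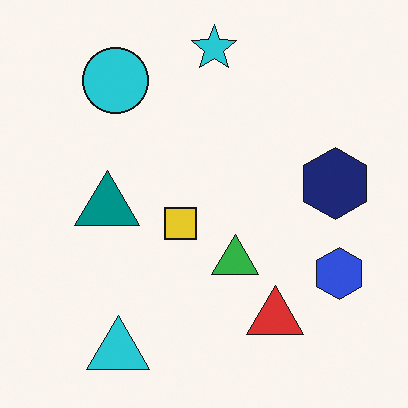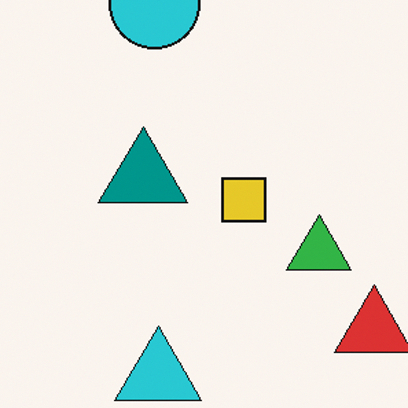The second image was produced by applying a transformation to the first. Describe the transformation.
This is the original image cropped to a modestly smaller region and rescaled.

The visible shapes are larger and the field of view is narrower; shapes near the original edges may be partly or wholly outside the frame — a crop-and-rescale.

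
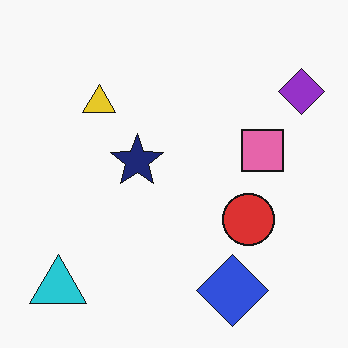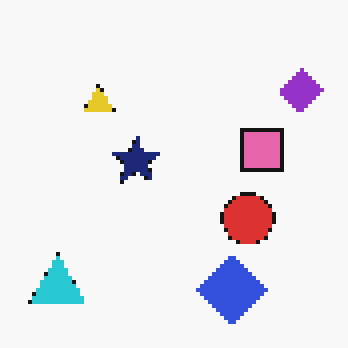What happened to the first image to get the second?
Mildly pixelated.

Shapes are reduced to large square blocks; fine edges and outlines are lost — a downscale-then-upscale (mosaic) effect.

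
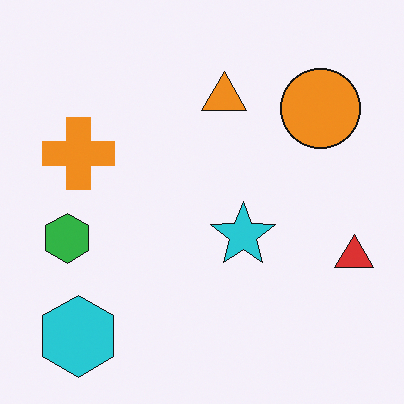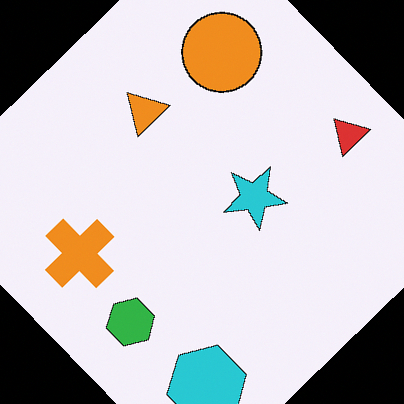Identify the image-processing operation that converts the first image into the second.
The transformation is: rotated counter-clockwise by a large amount — several tens of degrees.

Every shape is tilted by the same angle and the image corners show triangular fill wedges — a whole-image rotation by a non-right angle.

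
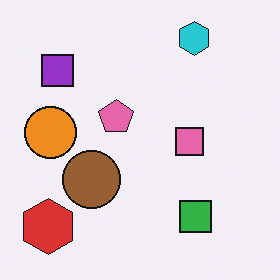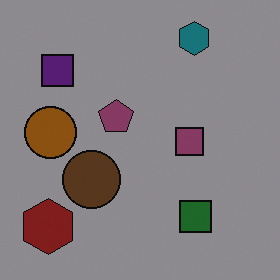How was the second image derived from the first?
The transformation is: noticeably darkened.

Every pixel — background and shapes alike — is uniformly darkened.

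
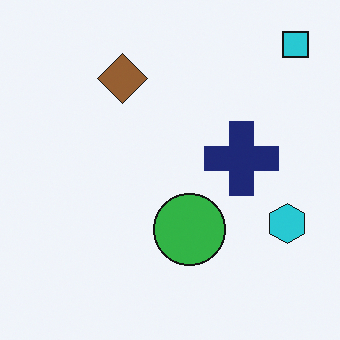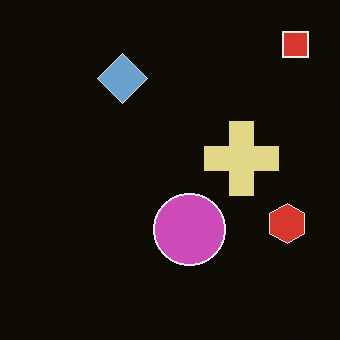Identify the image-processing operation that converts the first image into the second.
Color-inverted (negative).

The light background has become dark and every shape's color is its complement — a photographic negative.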